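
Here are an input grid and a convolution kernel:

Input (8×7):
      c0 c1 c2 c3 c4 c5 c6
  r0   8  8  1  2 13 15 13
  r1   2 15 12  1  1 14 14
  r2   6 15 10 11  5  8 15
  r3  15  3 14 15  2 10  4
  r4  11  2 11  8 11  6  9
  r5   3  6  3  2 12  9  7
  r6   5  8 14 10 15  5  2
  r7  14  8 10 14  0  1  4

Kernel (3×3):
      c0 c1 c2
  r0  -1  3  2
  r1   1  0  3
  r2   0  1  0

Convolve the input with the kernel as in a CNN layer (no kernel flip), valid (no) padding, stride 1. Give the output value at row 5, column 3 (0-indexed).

The receptive field on the input at this output position is [2 12 9 / 10 15 5 / 14 0 1]. Elementwise product with the kernel and sum: 2·-1 + 12·3 + 9·2 + 10·1 + 5·3 + 0·1.

77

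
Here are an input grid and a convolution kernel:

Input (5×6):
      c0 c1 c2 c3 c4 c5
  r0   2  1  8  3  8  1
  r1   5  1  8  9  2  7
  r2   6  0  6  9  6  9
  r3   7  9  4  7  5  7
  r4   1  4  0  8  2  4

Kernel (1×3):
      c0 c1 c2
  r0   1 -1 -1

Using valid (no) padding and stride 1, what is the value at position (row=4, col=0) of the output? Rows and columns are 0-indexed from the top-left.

The receptive field on the input at this output position is [1 4 0]. Elementwise product with the kernel and sum: 1·1 + 4·-1 + 0·-1.

-3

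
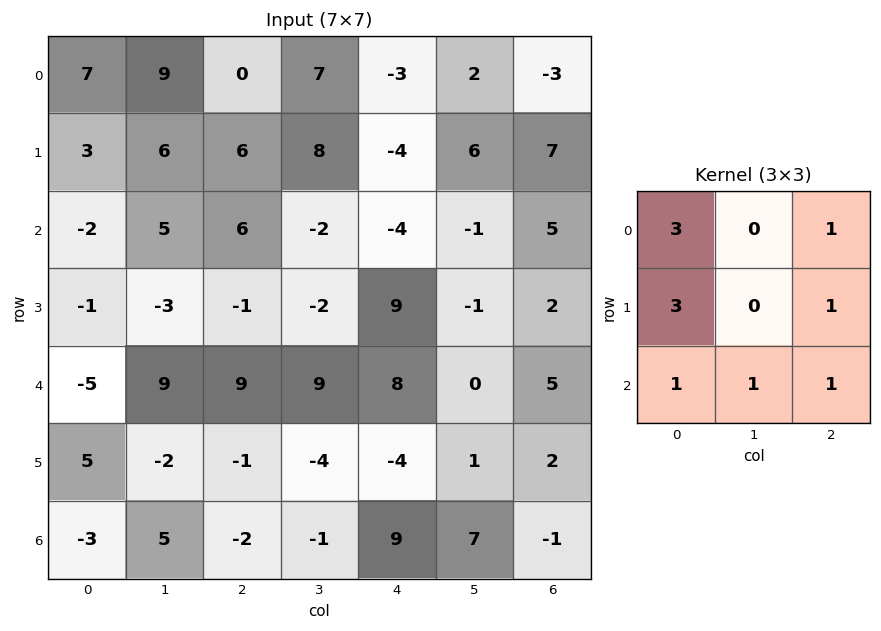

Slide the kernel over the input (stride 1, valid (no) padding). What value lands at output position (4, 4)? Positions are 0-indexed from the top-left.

The receptive field on the input at this output position is [8 0 5 / -4 1 2 / 9 7 -1]. Elementwise product with the kernel and sum: 8·3 + 5·1 + -4·3 + 2·1 + 9·1 + 7·1 + -1·1.

34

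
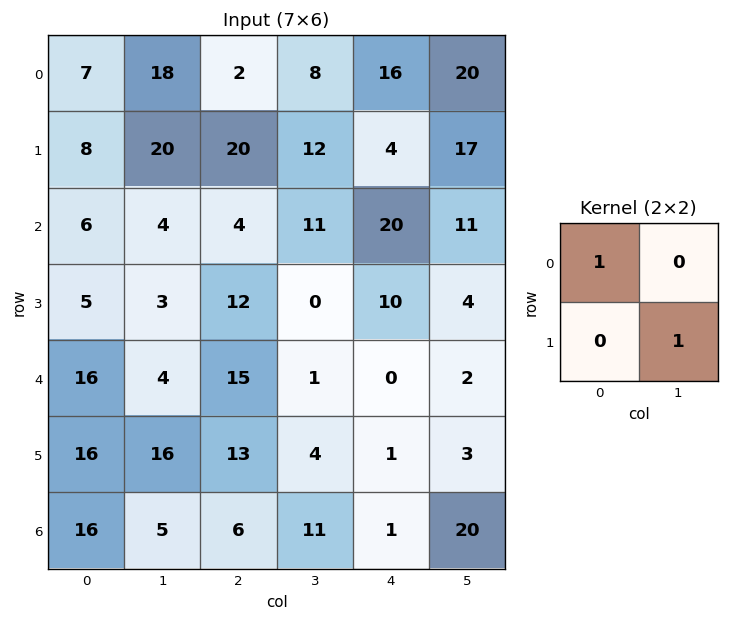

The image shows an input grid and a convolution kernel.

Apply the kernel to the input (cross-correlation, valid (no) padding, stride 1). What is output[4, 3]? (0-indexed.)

The receptive field on the input at this output position is [1 0 / 4 1]. Elementwise product with the kernel and sum: 1·1 + 1·1.

2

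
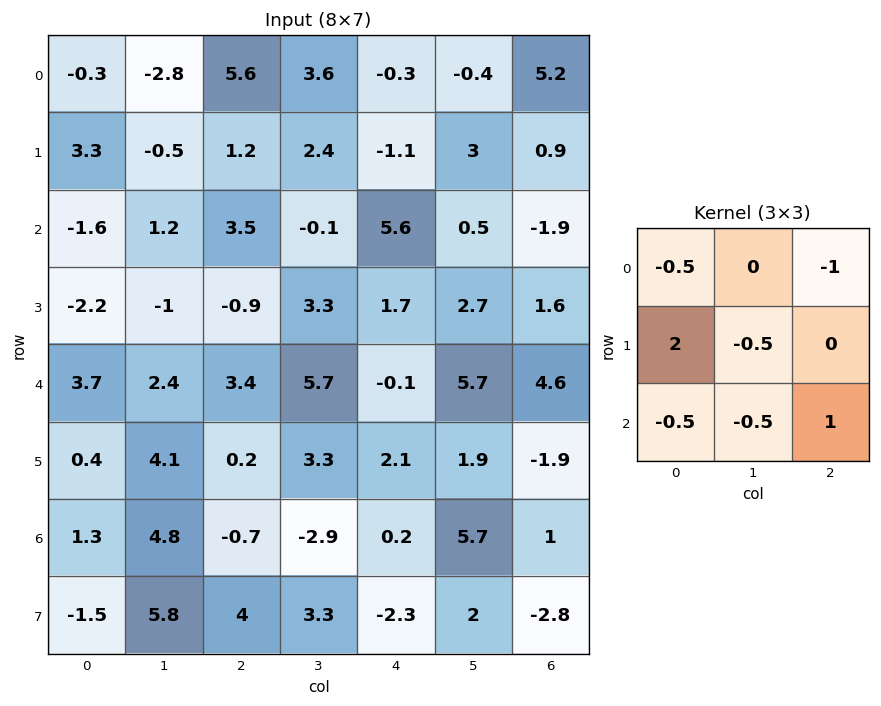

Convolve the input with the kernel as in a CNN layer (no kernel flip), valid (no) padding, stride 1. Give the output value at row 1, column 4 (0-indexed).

The receptive field on the input at this output position is [-1.1 3 0.9 / 5.6 0.5 -1.9 / 1.7 2.7 1.6]. Elementwise product with the kernel and sum: -1.1·-0.5 + 0.9·-1 + 5.6·2 + 0.5·-0.5 + 1.7·-0.5 + 2.7·-0.5 + 1.6·1.

10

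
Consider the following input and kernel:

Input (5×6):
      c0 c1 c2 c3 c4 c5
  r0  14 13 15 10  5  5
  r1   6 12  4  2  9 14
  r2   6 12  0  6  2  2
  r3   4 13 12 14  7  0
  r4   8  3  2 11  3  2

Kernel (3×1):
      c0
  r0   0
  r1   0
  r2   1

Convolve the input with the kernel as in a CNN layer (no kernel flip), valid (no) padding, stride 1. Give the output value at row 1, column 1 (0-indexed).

13

The receptive field on the input at this output position is [12 / 12 / 13]. Elementwise product with the kernel and sum: 13·1.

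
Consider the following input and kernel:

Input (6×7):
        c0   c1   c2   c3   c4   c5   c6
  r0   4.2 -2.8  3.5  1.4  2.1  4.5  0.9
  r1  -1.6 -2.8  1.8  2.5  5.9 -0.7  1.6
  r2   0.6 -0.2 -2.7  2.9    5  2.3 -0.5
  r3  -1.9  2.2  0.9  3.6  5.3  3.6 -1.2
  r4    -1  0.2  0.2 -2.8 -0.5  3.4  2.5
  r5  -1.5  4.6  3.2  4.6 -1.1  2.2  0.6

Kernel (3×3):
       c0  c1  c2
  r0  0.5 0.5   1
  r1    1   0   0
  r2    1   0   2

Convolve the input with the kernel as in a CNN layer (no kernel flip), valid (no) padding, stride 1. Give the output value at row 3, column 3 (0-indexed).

14.25

The receptive field on the input at this output position is [3.6 5.3 3.6 / -2.8 -0.5 3.4 / 4.6 -1.1 2.2]. Elementwise product with the kernel and sum: 3.6·0.5 + 5.3·0.5 + 3.6·1 + -2.8·1 + 4.6·1 + 2.2·2.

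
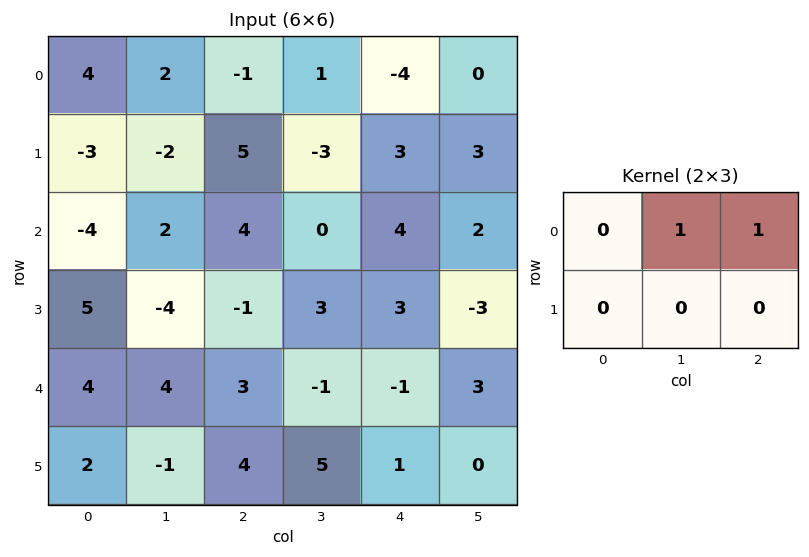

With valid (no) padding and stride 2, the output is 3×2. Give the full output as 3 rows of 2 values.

Output[0,0]: The receptive field on the input at this output position is [4 2 -1 / -3 -2 5]. Elementwise product with the kernel and sum: 2·1 + -1·1.
Output[0,1]: The receptive field on the input at this output position is [-1 1 -4 / 5 -3 3]. Elementwise product with the kernel and sum: 1·1 + -4·1.

1 -3
6 4
7 -2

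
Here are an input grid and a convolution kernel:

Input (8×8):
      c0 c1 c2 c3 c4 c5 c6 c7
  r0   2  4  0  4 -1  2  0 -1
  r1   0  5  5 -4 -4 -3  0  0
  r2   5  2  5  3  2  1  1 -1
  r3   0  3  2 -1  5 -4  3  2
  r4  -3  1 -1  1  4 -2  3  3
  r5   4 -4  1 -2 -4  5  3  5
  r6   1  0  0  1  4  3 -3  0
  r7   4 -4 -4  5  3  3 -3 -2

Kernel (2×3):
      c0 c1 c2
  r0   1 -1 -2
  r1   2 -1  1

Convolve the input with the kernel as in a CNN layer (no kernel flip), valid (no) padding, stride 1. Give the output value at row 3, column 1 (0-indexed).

The receptive field on the input at this output position is [3 2 -1 / 1 -1 1]. Elementwise product with the kernel and sum: 3·1 + 2·-1 + -1·-2 + 1·2 + -1·-1 + 1·1.

7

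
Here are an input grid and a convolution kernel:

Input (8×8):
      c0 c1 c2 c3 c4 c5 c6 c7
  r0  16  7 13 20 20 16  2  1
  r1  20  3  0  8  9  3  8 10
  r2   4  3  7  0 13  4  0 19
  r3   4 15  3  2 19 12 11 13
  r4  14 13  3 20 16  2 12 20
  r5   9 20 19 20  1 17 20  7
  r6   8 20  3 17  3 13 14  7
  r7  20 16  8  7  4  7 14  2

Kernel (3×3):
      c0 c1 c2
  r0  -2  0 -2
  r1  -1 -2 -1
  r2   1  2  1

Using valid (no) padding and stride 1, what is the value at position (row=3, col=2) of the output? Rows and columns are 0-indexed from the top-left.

-43

The receptive field on the input at this output position is [3 2 19 / 3 20 16 / 19 20 1]. Elementwise product with the kernel and sum: 3·-2 + 19·-2 + 3·-1 + 20·-2 + 16·-1 + 19·1 + 20·2 + 1·1.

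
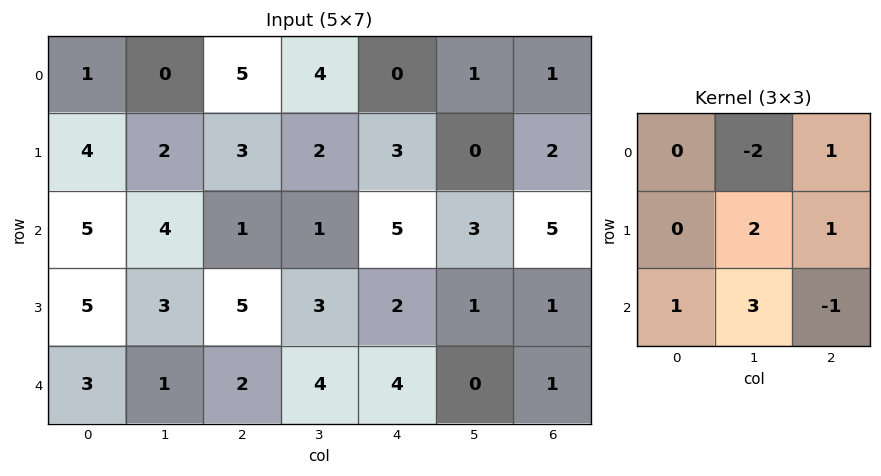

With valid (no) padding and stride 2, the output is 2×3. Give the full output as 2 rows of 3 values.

Output[0,0]: The receptive field on the input at this output position is [1 0 5 / 4 2 3 / 5 4 1]. Elementwise product with the kernel and sum: 0·-2 + 5·1 + 2·2 + 3·1 + 5·1 + 4·3 + 1·-1.
Output[0,1]: The receptive field on the input at this output position is [5 4 0 / 3 2 3 / 1 1 5]. Elementwise product with the kernel and sum: 4·-2 + 0·1 + 2·2 + 3·1 + 1·1 + 1·3 + 5·-1.

28 -2 10
8 21 5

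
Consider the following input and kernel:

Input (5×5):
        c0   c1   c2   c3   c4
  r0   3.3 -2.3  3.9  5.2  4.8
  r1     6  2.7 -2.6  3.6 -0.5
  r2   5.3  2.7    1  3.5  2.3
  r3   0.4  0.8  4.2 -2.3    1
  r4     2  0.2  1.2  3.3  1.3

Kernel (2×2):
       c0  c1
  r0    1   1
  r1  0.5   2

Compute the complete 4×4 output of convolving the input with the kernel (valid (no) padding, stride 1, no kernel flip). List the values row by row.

Output[0,0]: The receptive field on the input at this output position is [3.3 -2.3 / 6 2.7]. Elementwise product with the kernel and sum: 3.3·1 + -2.3·1 + 6·0.5 + 2.7·2.

9.4 -2.25 15 10.8
16.75 3.45 8.5 9.45
9.8 12.5 2 6.65
2.6 7.5 9.1 2.95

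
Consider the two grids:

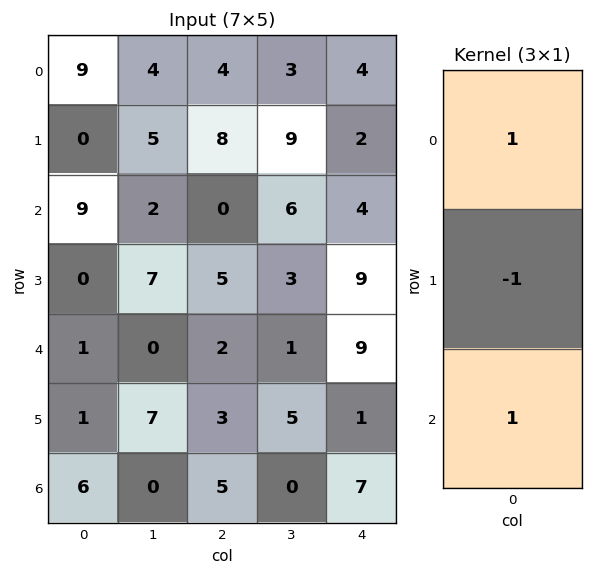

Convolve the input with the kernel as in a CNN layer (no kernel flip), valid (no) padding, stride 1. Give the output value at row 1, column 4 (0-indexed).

7

The receptive field on the input at this output position is [2 / 4 / 9]. Elementwise product with the kernel and sum: 2·1 + 4·-1 + 9·1.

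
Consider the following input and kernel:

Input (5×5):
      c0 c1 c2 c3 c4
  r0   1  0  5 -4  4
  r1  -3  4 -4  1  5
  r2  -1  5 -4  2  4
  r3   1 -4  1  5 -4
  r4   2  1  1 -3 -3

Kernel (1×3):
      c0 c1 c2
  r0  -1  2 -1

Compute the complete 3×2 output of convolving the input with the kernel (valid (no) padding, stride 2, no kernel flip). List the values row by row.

Output[0,0]: The receptive field on the input at this output position is [1 0 5]. Elementwise product with the kernel and sum: 1·-1 + 0·2 + 5·-1.
Output[0,1]: The receptive field on the input at this output position is [5 -4 4]. Elementwise product with the kernel and sum: 5·-1 + -4·2 + 4·-1.

-6 -17
15 4
-1 -4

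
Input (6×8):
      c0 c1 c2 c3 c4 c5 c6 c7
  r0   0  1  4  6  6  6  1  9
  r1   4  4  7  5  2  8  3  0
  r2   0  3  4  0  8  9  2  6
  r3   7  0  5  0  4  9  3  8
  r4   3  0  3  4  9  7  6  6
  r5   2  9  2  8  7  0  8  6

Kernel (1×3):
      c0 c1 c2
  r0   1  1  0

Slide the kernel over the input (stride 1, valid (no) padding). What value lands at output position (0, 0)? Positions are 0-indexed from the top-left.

1

The receptive field on the input at this output position is [0 1 4]. Elementwise product with the kernel and sum: 0·1 + 1·1.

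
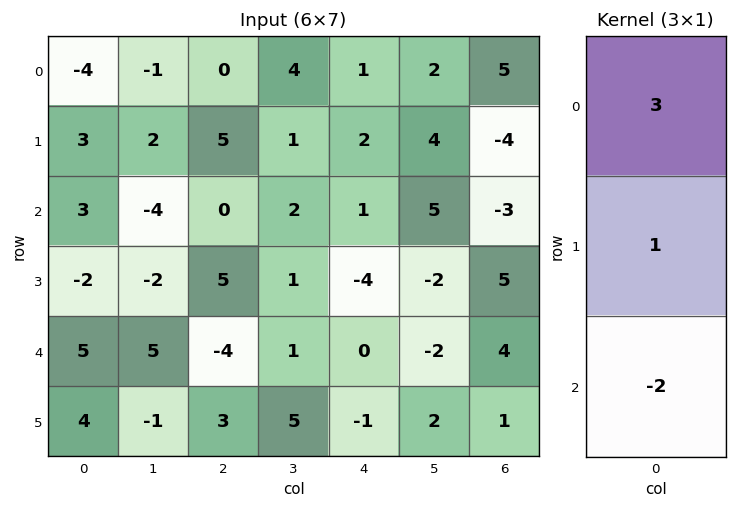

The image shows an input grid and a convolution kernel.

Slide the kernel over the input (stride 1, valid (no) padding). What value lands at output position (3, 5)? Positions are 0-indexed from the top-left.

-12

The receptive field on the input at this output position is [-2 / -2 / 2]. Elementwise product with the kernel and sum: -2·3 + -2·1 + 2·-2.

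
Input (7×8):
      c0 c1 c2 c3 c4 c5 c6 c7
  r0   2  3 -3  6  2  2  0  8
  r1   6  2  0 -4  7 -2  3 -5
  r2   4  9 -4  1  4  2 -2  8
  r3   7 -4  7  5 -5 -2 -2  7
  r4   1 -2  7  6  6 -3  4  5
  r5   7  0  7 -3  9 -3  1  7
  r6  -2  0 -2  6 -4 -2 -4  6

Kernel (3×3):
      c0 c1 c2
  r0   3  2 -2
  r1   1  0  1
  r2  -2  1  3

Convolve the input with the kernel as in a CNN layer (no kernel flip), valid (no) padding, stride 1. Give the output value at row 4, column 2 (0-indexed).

The receptive field on the input at this output position is [7 6 6 / 7 -3 9 / -2 6 -4]. Elementwise product with the kernel and sum: 7·3 + 6·2 + 6·-2 + 7·1 + 9·1 + -2·-2 + 6·1 + -4·3.

35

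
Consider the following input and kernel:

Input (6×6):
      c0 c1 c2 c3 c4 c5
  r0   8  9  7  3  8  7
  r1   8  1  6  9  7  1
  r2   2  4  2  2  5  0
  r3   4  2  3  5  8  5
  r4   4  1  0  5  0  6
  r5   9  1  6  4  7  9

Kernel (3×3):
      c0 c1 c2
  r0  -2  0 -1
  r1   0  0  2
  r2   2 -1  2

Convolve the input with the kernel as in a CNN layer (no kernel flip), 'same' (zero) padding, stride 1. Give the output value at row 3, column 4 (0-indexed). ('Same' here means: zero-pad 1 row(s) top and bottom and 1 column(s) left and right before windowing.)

The receptive field on the zero-padded input at this output position is [2 5 0 / 5 8 5 / 5 0 6]. Elementwise product with the kernel and sum: 2·-2 + 0·-1 + 5·2 + 5·2 + 0·-1 + 6·2.

28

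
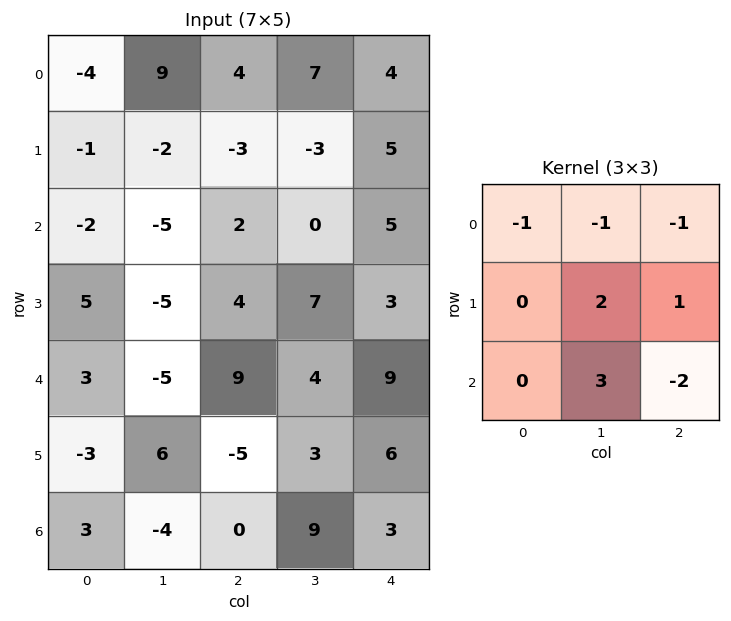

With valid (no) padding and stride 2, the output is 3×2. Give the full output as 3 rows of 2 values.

-35 -26
-34 4
-12 11

Output[0,0]: The receptive field on the input at this output position is [-4 9 4 / -1 -2 -3 / -2 -5 2]. Elementwise product with the kernel and sum: -4·-1 + 9·-1 + 4·-1 + -2·2 + -3·1 + -5·3 + 2·-2.
Output[0,1]: The receptive field on the input at this output position is [4 7 4 / -3 -3 5 / 2 0 5]. Elementwise product with the kernel and sum: 4·-1 + 7·-1 + 4·-1 + -3·2 + 5·1 + 0·3 + 5·-2.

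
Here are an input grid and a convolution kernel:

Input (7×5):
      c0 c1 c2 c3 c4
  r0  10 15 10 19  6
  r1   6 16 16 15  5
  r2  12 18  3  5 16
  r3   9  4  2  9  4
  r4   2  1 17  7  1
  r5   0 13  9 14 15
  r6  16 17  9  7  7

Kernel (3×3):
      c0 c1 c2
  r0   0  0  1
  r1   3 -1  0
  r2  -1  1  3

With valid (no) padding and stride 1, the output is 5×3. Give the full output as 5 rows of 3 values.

27 51 89
35 91 28
76 52 6
47 33 98
32 50 33

Output[0,0]: The receptive field on the input at this output position is [10 15 10 / 6 16 16 / 12 18 3]. Elementwise product with the kernel and sum: 10·1 + 6·3 + 16·-1 + 12·-1 + 18·1 + 3·3.
Output[0,1]: The receptive field on the input at this output position is [15 10 19 / 16 16 15 / 18 3 5]. Elementwise product with the kernel and sum: 19·1 + 16·3 + 16·-1 + 18·-1 + 3·1 + 5·3.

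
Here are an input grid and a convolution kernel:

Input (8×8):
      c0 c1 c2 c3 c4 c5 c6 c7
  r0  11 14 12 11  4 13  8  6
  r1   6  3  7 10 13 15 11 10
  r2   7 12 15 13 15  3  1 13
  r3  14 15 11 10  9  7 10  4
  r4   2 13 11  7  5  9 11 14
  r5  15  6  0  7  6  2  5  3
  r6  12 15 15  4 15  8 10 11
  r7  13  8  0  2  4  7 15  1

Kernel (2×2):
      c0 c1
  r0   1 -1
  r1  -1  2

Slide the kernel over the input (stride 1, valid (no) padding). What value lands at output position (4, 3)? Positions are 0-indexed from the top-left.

7

The receptive field on the input at this output position is [7 5 / 7 6]. Elementwise product with the kernel and sum: 7·1 + 5·-1 + 7·-1 + 6·2.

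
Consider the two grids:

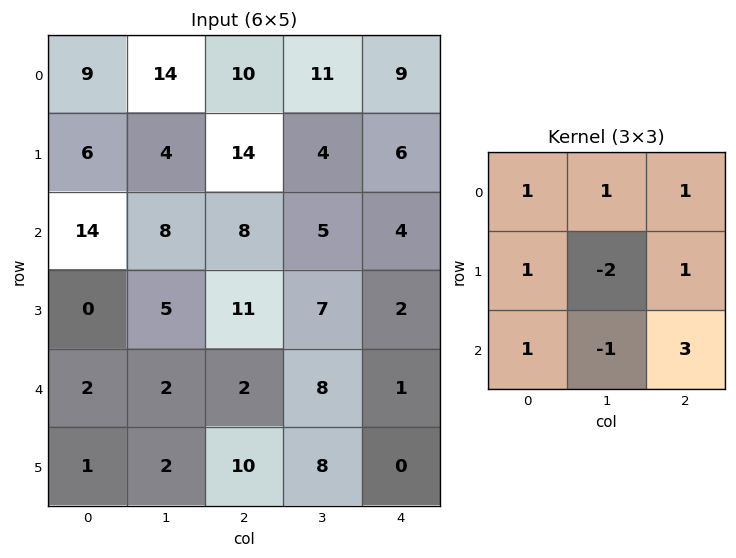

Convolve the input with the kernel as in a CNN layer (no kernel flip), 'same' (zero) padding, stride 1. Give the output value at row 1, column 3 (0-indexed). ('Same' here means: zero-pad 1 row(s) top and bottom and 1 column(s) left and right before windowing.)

The receptive field on the zero-padded input at this output position is [10 11 9 / 14 4 6 / 8 5 4]. Elementwise product with the kernel and sum: 10·1 + 11·1 + 9·1 + 14·1 + 4·-2 + 6·1 + 8·1 + 5·-1 + 4·3.

57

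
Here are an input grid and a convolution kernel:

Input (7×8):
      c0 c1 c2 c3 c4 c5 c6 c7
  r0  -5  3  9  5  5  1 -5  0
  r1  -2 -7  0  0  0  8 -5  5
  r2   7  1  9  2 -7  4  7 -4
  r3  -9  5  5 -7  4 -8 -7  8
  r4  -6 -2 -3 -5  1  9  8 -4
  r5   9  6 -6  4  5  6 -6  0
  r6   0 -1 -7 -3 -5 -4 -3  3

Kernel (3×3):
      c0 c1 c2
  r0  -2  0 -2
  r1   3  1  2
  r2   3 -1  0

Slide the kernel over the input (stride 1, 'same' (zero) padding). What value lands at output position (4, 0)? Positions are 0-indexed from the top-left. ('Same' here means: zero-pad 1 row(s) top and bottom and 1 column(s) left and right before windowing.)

-29

The receptive field on the zero-padded input at this output position is [0 -9 5 / 0 -6 -2 / 0 9 6]. Elementwise product with the kernel and sum: 0·-2 + 5·-2 + 0·3 + -6·1 + -2·2 + 0·3 + 9·-1.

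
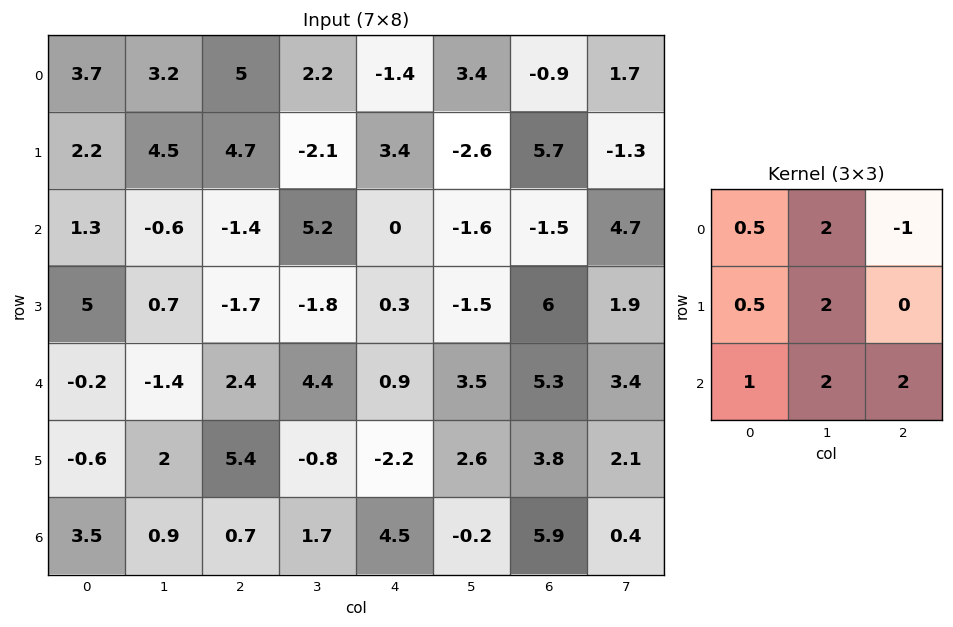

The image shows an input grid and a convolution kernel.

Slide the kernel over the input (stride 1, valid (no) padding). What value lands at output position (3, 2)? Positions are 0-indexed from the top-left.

4.65

The receptive field on the input at this output position is [-1.7 -1.8 0.3 / 2.4 4.4 0.9 / 5.4 -0.8 -2.2]. Elementwise product with the kernel and sum: -1.7·0.5 + -1.8·2 + 0.3·-1 + 2.4·0.5 + 4.4·2 + 5.4·1 + -0.8·2 + -2.2·2.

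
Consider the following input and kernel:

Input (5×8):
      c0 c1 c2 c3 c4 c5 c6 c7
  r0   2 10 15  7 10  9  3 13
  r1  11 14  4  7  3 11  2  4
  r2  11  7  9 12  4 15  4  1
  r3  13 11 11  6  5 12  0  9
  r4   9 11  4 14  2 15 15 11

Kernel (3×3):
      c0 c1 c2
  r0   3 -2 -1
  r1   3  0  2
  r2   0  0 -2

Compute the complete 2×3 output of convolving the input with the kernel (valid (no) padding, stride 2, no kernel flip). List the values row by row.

-6 31 14
63 38 -37

Output[0,0]: The receptive field on the input at this output position is [2 10 15 / 11 14 4 / 11 7 9]. Elementwise product with the kernel and sum: 2·3 + 10·-2 + 15·-1 + 11·3 + 4·2 + 9·-2.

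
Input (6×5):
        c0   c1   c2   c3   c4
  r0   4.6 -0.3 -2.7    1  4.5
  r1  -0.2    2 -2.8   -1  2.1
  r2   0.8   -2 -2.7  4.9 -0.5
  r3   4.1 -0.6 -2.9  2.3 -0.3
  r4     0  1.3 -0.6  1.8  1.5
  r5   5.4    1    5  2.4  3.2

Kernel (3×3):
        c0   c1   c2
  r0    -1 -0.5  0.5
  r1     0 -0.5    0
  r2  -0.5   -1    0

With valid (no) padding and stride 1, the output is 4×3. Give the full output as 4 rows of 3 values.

-5.2 7.25 1.4
-2.65 3.45 1.05
-2.15 7.2 -2.65
-9.6 -2 -4.2

Output[0,0]: The receptive field on the input at this output position is [4.6 -0.3 -2.7 / -0.2 2 -2.8 / 0.8 -2 -2.7]. Elementwise product with the kernel and sum: 4.6·-1 + -0.3·-0.5 + -2.7·0.5 + 2·-0.5 + 0.8·-0.5 + -2·-1.
Output[0,1]: The receptive field on the input at this output position is [-0.3 -2.7 1 / 2 -2.8 -1 / -2 -2.7 4.9]. Elementwise product with the kernel and sum: -0.3·-1 + -2.7·-0.5 + 1·0.5 + -2.8·-0.5 + -2·-0.5 + -2.7·-1.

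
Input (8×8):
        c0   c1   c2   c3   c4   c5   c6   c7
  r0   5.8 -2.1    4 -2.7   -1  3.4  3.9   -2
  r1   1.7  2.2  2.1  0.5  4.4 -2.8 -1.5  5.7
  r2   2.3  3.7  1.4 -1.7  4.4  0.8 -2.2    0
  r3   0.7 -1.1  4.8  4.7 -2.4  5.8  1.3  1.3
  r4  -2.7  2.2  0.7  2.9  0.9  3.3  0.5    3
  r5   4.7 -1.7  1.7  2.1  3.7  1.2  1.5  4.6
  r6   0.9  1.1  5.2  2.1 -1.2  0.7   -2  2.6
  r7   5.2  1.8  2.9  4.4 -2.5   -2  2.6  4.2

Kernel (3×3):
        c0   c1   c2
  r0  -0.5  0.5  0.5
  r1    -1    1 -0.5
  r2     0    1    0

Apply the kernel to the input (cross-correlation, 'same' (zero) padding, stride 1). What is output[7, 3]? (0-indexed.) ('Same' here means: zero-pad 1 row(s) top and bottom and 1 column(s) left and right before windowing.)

0.6

The receptive field on the zero-padded input at this output position is [5.2 2.1 -1.2 / 2.9 4.4 -2.5 / 0 0 0]. Elementwise product with the kernel and sum: 5.2·-0.5 + 2.1·0.5 + -1.2·0.5 + 2.9·-1 + 4.4·1 + -2.5·-0.5 + 0·1.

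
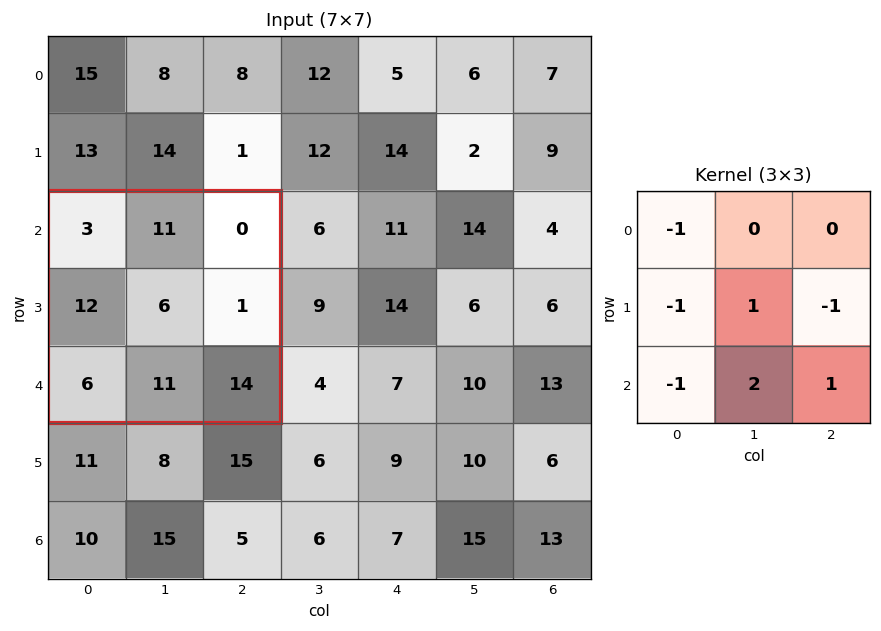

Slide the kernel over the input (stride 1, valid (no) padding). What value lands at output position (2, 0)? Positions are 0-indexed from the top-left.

The receptive field on the input at this output position is [3 11 0 / 12 6 1 / 6 11 14]. Elementwise product with the kernel and sum: 3·-1 + 12·-1 + 6·1 + 1·-1 + 6·-1 + 11·2 + 14·1.

20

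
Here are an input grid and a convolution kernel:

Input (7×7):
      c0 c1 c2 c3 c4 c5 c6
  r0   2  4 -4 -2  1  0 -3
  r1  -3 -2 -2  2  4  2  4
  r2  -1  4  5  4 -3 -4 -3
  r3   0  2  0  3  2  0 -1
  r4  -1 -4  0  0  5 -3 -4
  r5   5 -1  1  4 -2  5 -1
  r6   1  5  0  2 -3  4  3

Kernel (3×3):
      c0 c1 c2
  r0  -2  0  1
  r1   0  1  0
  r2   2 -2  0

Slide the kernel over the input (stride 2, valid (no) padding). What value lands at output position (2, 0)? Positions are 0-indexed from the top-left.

The receptive field on the input at this output position is [-1 -4 0 / 5 -1 1 / 1 5 0]. Elementwise product with the kernel and sum: -1·-2 + 0·1 + -1·1 + 1·2 + 5·-2.

-7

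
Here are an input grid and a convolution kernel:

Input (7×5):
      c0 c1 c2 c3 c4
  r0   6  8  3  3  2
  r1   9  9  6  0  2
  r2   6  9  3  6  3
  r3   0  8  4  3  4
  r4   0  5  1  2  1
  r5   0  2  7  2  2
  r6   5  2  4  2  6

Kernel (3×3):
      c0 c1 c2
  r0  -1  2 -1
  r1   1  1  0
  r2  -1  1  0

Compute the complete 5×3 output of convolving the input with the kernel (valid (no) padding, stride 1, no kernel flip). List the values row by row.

28 4 10
26 11 0
22 -1 14
19 8 -4
8 6 9

Output[0,0]: The receptive field on the input at this output position is [6 8 3 / 9 9 6 / 6 9 3]. Elementwise product with the kernel and sum: 6·-1 + 8·2 + 3·-1 + 9·1 + 9·1 + 6·-1 + 9·1.
Output[0,1]: The receptive field on the input at this output position is [8 3 3 / 9 6 0 / 9 3 6]. Elementwise product with the kernel and sum: 8·-1 + 3·2 + 3·-1 + 9·1 + 6·1 + 9·-1 + 3·1.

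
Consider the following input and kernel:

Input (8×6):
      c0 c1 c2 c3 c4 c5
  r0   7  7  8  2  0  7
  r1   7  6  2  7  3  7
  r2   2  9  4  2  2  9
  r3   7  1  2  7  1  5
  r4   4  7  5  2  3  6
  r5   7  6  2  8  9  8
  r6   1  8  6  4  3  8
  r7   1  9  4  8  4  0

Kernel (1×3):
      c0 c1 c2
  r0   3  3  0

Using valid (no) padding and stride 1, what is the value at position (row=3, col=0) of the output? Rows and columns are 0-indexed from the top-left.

The receptive field on the input at this output position is [7 1 2]. Elementwise product with the kernel and sum: 7·3 + 1·3.

24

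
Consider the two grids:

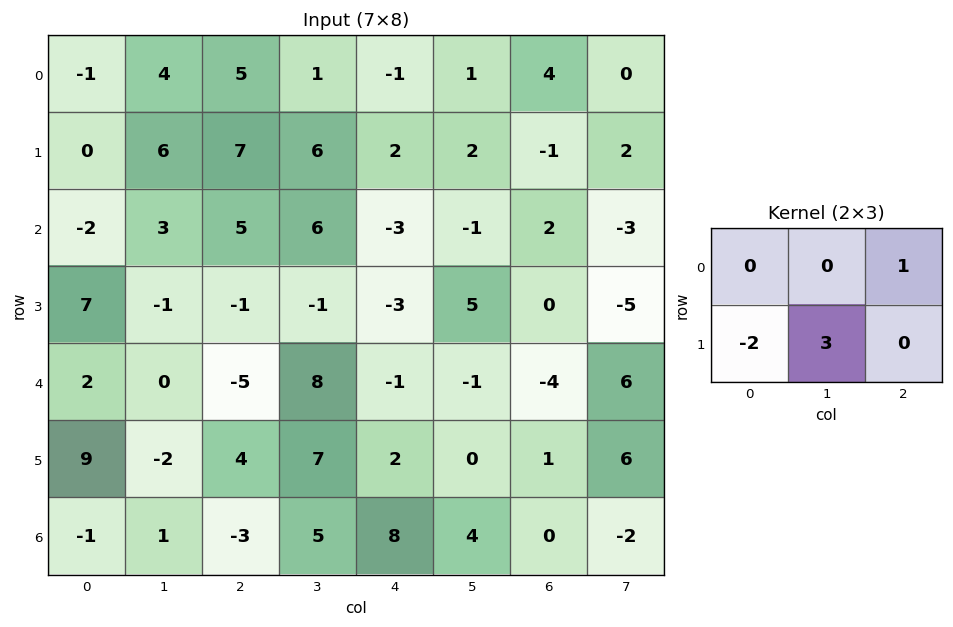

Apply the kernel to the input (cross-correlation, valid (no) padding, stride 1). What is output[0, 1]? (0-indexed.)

10

The receptive field on the input at this output position is [4 5 1 / 6 7 6]. Elementwise product with the kernel and sum: 1·1 + 6·-2 + 7·3.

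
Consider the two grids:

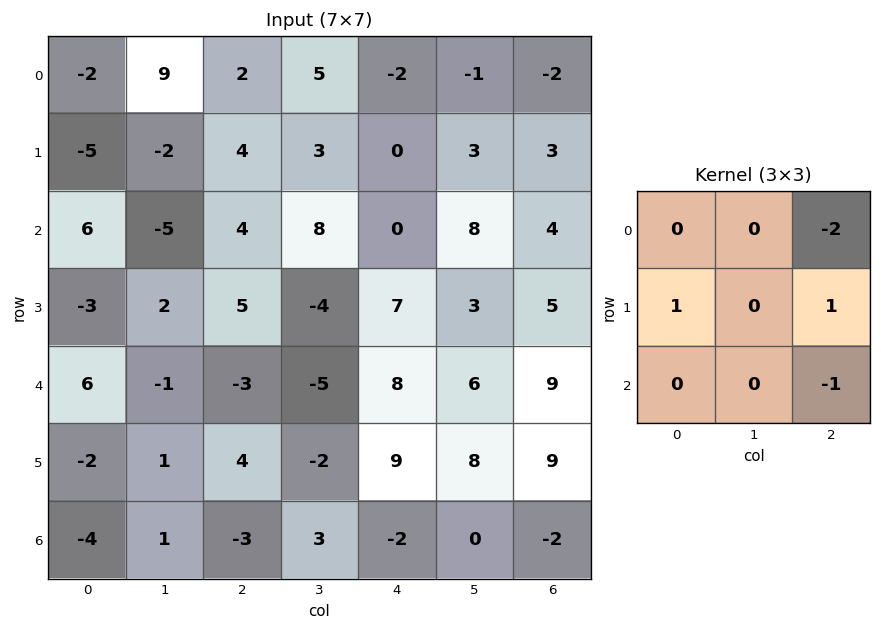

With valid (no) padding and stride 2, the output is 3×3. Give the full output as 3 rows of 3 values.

-9 8 3
-3 4 -5
11 -1 2

Output[0,0]: The receptive field on the input at this output position is [-2 9 2 / -5 -2 4 / 6 -5 4]. Elementwise product with the kernel and sum: 2·-2 + -5·1 + 4·1 + 4·-1.
Output[0,1]: The receptive field on the input at this output position is [2 5 -2 / 4 3 0 / 4 8 0]. Elementwise product with the kernel and sum: -2·-2 + 4·1 + 0·1 + 0·-1.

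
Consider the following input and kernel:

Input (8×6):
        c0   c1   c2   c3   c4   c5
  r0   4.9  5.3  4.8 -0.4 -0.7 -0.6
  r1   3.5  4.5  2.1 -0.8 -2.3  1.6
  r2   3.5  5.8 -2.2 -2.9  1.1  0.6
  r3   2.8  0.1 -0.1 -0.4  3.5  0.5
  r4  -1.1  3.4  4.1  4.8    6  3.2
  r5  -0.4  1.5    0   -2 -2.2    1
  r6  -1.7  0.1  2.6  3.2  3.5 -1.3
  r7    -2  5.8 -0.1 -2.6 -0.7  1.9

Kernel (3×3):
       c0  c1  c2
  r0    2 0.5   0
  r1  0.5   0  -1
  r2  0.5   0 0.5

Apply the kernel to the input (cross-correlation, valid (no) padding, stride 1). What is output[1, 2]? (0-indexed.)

The receptive field on the input at this output position is [2.1 -0.8 -2.3 / -2.2 -2.9 1.1 / -0.1 -0.4 3.5]. Elementwise product with the kernel and sum: 2.1·2 + -0.8·0.5 + -2.2·0.5 + 1.1·-1 + -0.1·0.5 + 3.5·0.5.

3.3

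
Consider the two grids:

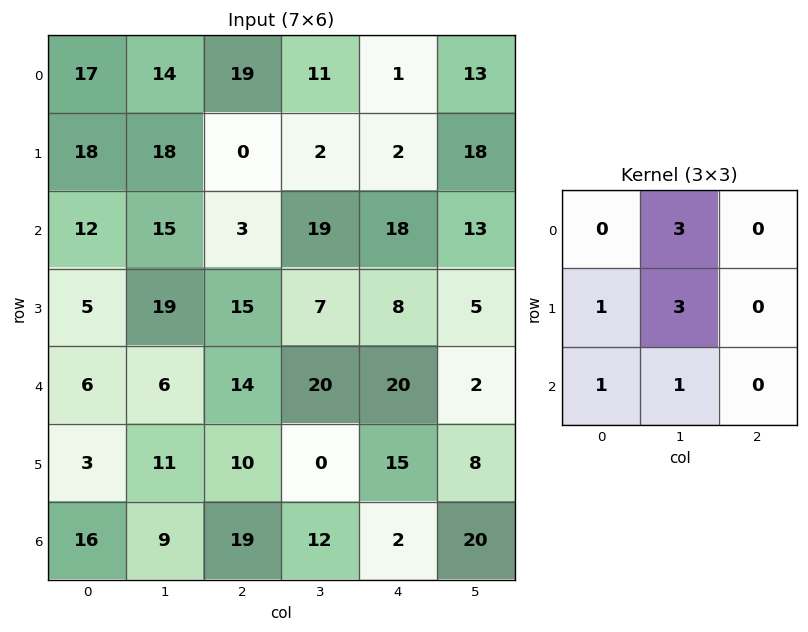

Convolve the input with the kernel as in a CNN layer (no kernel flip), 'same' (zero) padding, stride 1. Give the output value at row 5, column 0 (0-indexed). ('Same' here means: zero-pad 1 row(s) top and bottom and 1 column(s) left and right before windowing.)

The receptive field on the zero-padded input at this output position is [0 6 6 / 0 3 11 / 0 16 9]. Elementwise product with the kernel and sum: 6·3 + 0·1 + 3·3 + 0·1 + 16·1.

43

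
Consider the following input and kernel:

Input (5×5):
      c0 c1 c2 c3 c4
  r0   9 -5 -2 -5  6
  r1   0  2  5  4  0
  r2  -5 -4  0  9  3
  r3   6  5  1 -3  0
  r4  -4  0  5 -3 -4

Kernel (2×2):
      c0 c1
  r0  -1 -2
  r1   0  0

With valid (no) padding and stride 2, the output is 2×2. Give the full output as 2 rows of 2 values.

1 12
13 -18

Output[0,0]: The receptive field on the input at this output position is [9 -5 / 0 2]. Elementwise product with the kernel and sum: 9·-1 + -5·-2.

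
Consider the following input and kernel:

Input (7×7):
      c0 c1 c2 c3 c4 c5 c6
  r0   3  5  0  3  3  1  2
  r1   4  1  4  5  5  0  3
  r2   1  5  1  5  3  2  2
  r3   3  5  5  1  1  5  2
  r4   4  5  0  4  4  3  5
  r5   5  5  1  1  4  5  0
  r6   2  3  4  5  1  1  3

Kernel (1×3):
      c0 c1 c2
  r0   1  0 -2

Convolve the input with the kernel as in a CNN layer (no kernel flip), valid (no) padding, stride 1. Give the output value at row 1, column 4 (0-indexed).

-1

The receptive field on the input at this output position is [5 0 3]. Elementwise product with the kernel and sum: 5·1 + 3·-2.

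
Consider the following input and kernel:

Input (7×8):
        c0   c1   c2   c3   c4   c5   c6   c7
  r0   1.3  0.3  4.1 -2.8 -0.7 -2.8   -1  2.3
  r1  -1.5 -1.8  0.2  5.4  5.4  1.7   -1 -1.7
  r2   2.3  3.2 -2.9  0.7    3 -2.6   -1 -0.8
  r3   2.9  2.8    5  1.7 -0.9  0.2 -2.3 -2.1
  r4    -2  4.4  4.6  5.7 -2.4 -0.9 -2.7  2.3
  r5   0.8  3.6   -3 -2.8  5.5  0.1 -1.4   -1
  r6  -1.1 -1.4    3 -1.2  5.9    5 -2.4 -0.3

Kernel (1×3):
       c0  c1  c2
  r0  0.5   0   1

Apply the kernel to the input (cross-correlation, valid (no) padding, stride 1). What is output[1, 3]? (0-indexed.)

The receptive field on the input at this output position is [5.4 5.4 1.7]. Elementwise product with the kernel and sum: 5.4·0.5 + 1.7·1.

4.4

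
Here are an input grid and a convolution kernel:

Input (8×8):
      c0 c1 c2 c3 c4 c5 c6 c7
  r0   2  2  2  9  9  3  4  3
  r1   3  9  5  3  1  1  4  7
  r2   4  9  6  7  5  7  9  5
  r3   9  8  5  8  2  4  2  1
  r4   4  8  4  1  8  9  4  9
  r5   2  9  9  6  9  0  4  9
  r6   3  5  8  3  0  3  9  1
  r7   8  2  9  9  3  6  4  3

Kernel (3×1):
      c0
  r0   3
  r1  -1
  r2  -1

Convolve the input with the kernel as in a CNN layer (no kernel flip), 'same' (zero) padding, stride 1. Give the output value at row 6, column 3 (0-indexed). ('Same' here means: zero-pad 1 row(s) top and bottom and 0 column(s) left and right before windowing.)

The receptive field on the zero-padded input at this output position is [6 / 3 / 9]. Elementwise product with the kernel and sum: 6·3 + 3·-1 + 9·-1.

6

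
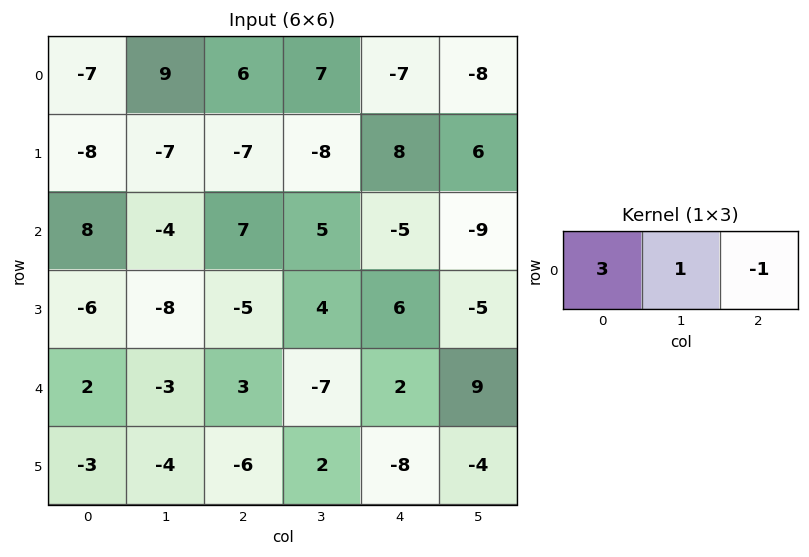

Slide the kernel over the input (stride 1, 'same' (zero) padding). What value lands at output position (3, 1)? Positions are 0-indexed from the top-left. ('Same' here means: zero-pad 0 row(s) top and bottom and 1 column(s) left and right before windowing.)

-21

The receptive field on the zero-padded input at this output position is [-6 -8 -5]. Elementwise product with the kernel and sum: -6·3 + -8·1 + -5·-1.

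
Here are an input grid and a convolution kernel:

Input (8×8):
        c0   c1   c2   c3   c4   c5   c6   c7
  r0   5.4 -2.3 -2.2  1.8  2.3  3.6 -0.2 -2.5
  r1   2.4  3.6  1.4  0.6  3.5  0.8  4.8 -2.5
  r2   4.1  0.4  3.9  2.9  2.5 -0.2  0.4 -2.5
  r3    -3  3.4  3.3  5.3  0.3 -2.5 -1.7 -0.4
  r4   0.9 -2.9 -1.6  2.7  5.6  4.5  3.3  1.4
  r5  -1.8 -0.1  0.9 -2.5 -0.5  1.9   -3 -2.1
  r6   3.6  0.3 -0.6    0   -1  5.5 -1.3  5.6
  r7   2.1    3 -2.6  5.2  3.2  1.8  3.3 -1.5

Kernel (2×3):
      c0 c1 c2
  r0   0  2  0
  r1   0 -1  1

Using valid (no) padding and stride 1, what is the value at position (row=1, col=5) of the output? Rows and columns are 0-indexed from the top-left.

The receptive field on the input at this output position is [0.8 4.8 -2.5 / -0.2 0.4 -2.5]. Elementwise product with the kernel and sum: 4.8·2 + 0.4·-1 + -2.5·1.

6.7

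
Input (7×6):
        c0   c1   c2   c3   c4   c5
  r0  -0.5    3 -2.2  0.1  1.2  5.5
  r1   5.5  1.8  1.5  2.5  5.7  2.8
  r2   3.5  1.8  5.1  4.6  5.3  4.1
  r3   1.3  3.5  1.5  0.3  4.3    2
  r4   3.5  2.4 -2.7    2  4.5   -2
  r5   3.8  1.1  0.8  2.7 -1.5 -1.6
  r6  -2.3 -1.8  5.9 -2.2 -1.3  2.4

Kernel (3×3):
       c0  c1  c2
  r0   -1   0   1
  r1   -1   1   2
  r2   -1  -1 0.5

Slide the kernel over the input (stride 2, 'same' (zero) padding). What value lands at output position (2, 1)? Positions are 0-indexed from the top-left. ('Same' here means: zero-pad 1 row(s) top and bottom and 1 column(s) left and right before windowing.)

The receptive field on the zero-padded input at this output position is [3.5 1.5 0.3 / 2.4 -2.7 2 / 1.1 0.8 2.7]. Elementwise product with the kernel and sum: 3.5·-1 + 0.3·1 + 2.4·-1 + -2.7·1 + 2·2 + 1.1·-1 + 0.8·-1 + 2.7·0.5.

-4.85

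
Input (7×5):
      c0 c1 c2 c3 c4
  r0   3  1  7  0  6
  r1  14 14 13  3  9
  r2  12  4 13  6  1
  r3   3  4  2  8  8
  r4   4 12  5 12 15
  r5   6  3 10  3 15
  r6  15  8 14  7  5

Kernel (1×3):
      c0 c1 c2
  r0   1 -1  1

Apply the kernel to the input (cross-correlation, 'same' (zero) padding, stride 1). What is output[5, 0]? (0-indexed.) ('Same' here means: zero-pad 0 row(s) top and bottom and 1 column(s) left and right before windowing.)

-3

The receptive field on the zero-padded input at this output position is [0 6 3]. Elementwise product with the kernel and sum: 0·1 + 6·-1 + 3·1.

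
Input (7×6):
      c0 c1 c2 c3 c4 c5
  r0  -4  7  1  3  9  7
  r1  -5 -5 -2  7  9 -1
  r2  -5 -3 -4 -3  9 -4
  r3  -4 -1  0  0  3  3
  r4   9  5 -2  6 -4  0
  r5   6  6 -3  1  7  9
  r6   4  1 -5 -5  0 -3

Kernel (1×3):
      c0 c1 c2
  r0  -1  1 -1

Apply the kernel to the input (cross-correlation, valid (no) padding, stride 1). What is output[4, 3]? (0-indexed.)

The receptive field on the input at this output position is [6 -4 0]. Elementwise product with the kernel and sum: 6·-1 + -4·1 + 0·-1.

-10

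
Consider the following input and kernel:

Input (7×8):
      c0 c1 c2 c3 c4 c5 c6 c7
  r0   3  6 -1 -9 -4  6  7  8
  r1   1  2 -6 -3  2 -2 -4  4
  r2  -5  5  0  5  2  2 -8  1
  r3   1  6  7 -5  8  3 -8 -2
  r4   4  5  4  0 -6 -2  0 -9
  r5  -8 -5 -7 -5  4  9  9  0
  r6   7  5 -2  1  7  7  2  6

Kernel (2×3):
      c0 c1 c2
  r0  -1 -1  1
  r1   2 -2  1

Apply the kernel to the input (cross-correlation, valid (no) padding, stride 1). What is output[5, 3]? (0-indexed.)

5

The receptive field on the input at this output position is [-5 4 9 / 1 7 7]. Elementwise product with the kernel and sum: -5·-1 + 4·-1 + 9·1 + 1·2 + 7·-2 + 7·1.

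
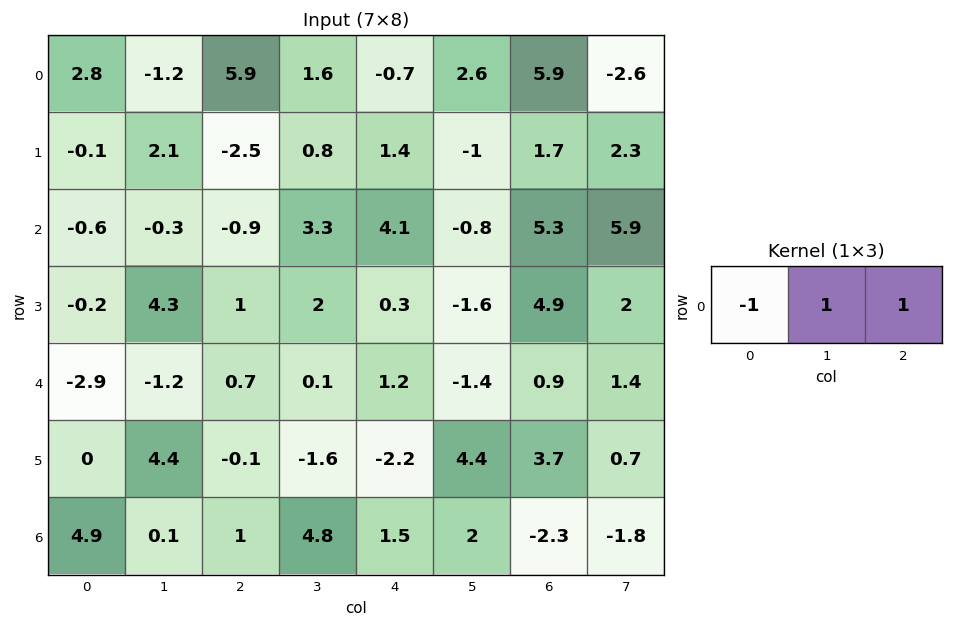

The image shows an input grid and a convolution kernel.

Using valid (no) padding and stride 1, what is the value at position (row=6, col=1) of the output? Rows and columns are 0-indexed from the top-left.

5.7

The receptive field on the input at this output position is [0.1 1 4.8]. Elementwise product with the kernel and sum: 0.1·-1 + 1·1 + 4.8·1.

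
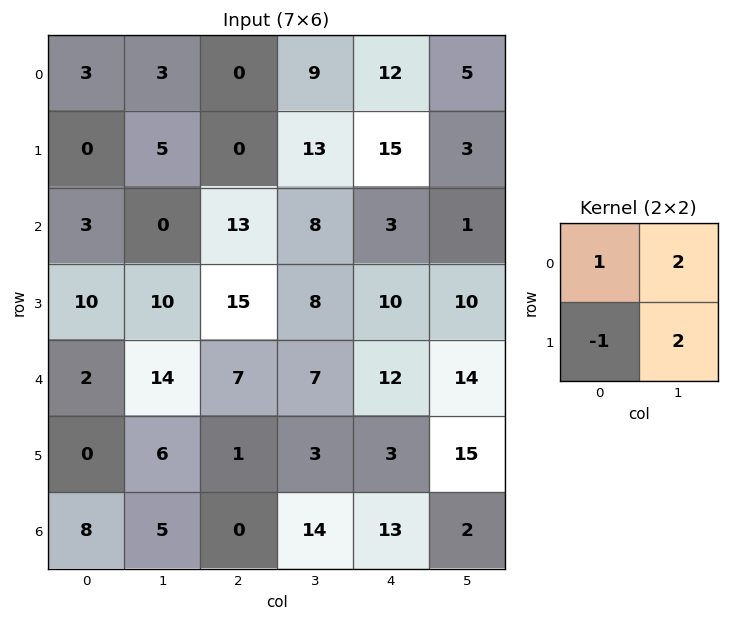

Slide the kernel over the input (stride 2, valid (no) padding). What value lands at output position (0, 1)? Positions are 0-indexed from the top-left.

44

The receptive field on the input at this output position is [0 9 / 0 13]. Elementwise product with the kernel and sum: 0·1 + 9·2 + 0·-1 + 13·2.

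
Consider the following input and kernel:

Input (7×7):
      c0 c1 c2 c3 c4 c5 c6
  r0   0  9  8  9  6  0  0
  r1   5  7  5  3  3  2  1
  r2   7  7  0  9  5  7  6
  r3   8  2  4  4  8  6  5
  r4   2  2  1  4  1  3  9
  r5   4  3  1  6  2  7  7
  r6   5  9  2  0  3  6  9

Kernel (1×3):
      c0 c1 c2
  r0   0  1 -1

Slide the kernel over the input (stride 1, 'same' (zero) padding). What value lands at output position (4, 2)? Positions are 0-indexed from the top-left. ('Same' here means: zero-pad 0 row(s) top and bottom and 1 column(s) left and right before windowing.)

-3

The receptive field on the zero-padded input at this output position is [2 1 4]. Elementwise product with the kernel and sum: 1·1 + 4·-1.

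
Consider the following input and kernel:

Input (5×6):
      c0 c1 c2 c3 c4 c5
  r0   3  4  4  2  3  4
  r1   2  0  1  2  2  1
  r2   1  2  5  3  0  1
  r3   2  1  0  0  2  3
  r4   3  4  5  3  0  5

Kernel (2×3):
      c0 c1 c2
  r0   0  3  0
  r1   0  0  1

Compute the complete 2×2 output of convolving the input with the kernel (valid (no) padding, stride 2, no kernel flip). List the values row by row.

Output[0,0]: The receptive field on the input at this output position is [3 4 4 / 2 0 1]. Elementwise product with the kernel and sum: 4·3 + 1·1.

13 8
6 11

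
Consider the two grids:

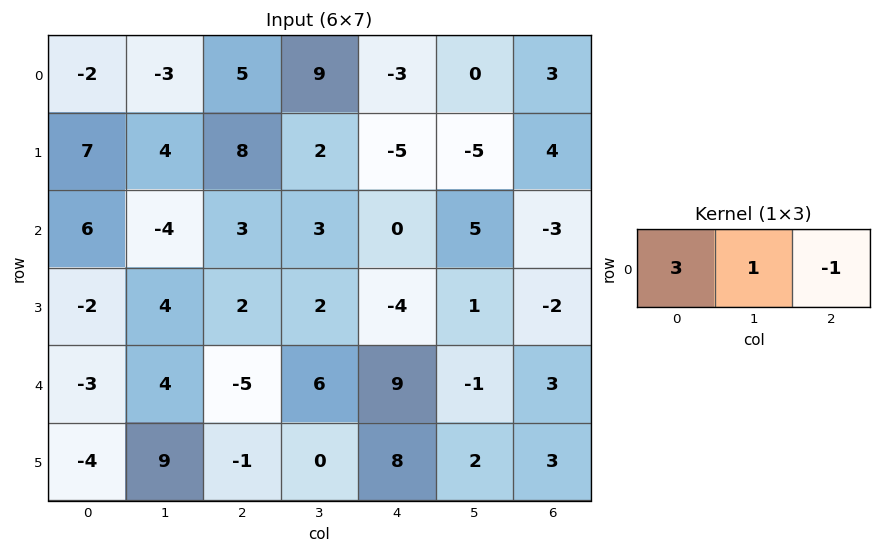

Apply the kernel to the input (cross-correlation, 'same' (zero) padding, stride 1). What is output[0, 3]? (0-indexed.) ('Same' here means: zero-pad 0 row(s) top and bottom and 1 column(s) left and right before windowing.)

27

The receptive field on the zero-padded input at this output position is [5 9 -3]. Elementwise product with the kernel and sum: 5·3 + 9·1 + -3·-1.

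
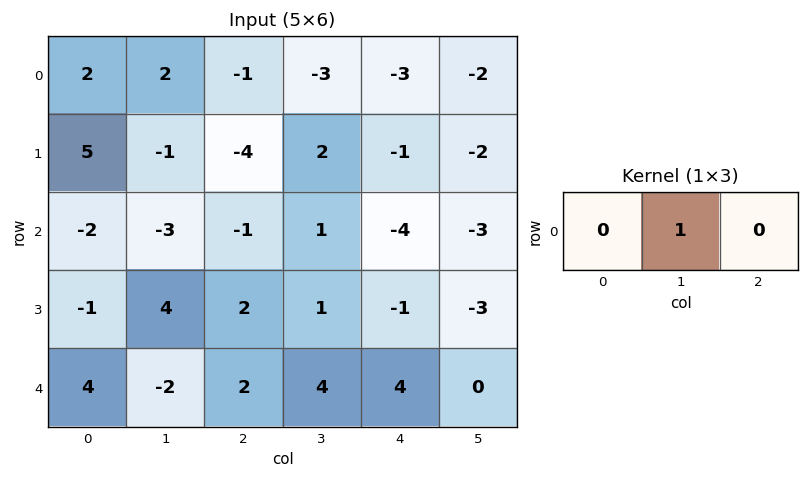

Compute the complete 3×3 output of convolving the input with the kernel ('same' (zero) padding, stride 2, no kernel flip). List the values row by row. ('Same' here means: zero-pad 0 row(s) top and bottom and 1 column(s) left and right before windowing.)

Output[0,0]: The receptive field on the zero-padded input at this output position is [0 2 2]. Elementwise product with the kernel and sum: 2·1.
Output[0,1]: The receptive field on the zero-padded input at this output position is [2 -1 -3]. Elementwise product with the kernel and sum: -1·1.

2 -1 -3
-2 -1 -4
4 2 4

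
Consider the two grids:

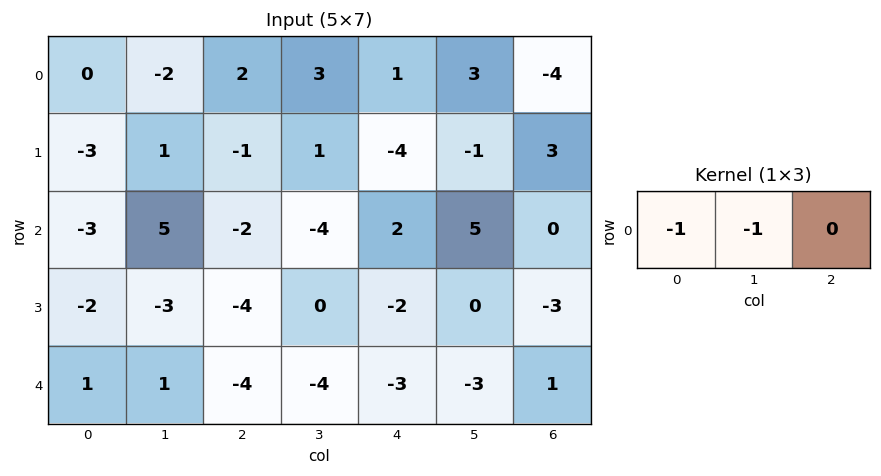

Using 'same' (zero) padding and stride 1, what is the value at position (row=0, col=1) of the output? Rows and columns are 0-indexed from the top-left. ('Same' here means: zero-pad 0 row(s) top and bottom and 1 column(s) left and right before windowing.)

2

The receptive field on the zero-padded input at this output position is [0 -2 2]. Elementwise product with the kernel and sum: 0·-1 + -2·-1.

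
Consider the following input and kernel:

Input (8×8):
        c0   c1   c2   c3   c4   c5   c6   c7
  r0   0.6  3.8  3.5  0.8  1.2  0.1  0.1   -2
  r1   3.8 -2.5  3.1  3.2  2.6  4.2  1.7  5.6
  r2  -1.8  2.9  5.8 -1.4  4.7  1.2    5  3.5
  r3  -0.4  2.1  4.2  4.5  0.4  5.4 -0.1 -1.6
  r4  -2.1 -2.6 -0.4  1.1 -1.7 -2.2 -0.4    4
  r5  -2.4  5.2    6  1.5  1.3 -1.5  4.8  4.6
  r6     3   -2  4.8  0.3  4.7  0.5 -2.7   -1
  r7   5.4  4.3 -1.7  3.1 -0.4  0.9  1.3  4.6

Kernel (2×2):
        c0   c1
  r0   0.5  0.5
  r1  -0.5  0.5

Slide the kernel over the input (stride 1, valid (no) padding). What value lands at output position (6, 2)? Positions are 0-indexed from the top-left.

4.95

The receptive field on the input at this output position is [4.8 0.3 / -1.7 3.1]. Elementwise product with the kernel and sum: 4.8·0.5 + 0.3·0.5 + -1.7·-0.5 + 3.1·0.5.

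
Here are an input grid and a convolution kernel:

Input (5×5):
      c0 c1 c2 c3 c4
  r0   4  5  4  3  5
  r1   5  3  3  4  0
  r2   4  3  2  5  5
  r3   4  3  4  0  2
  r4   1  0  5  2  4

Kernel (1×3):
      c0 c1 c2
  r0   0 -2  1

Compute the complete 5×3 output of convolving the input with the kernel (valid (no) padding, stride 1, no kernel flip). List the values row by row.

-6 -5 -1
-3 -2 -8
-4 1 -5
-2 -8 2
5 -8 0

Output[0,0]: The receptive field on the input at this output position is [4 5 4]. Elementwise product with the kernel and sum: 5·-2 + 4·1.
Output[0,1]: The receptive field on the input at this output position is [5 4 3]. Elementwise product with the kernel and sum: 4·-2 + 3·1.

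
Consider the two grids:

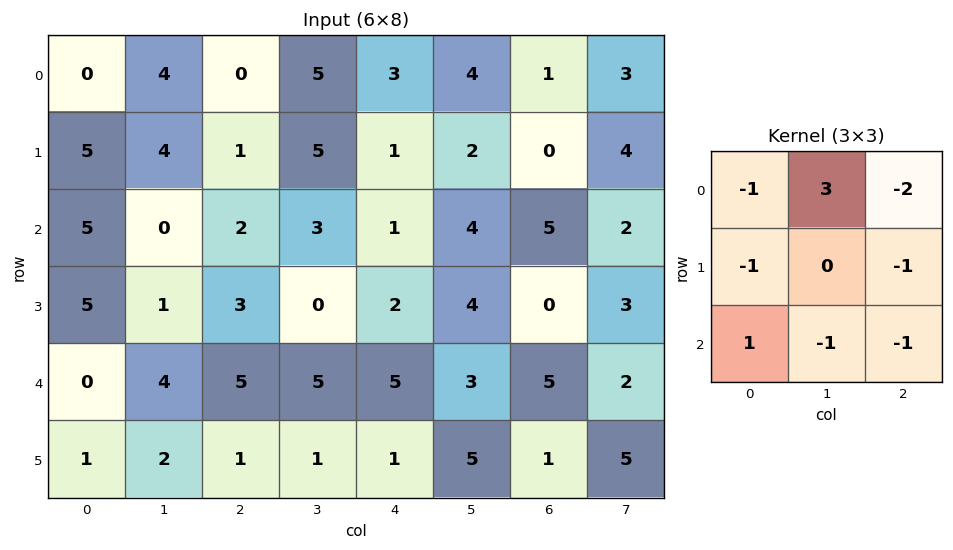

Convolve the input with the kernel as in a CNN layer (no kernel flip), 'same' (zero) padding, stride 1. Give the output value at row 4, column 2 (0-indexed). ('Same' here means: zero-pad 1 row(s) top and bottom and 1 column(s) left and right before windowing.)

-1

The receptive field on the zero-padded input at this output position is [1 3 0 / 4 5 5 / 2 1 1]. Elementwise product with the kernel and sum: 1·-1 + 3·3 + 0·-2 + 4·-1 + 5·-1 + 2·1 + 1·-1 + 1·-1.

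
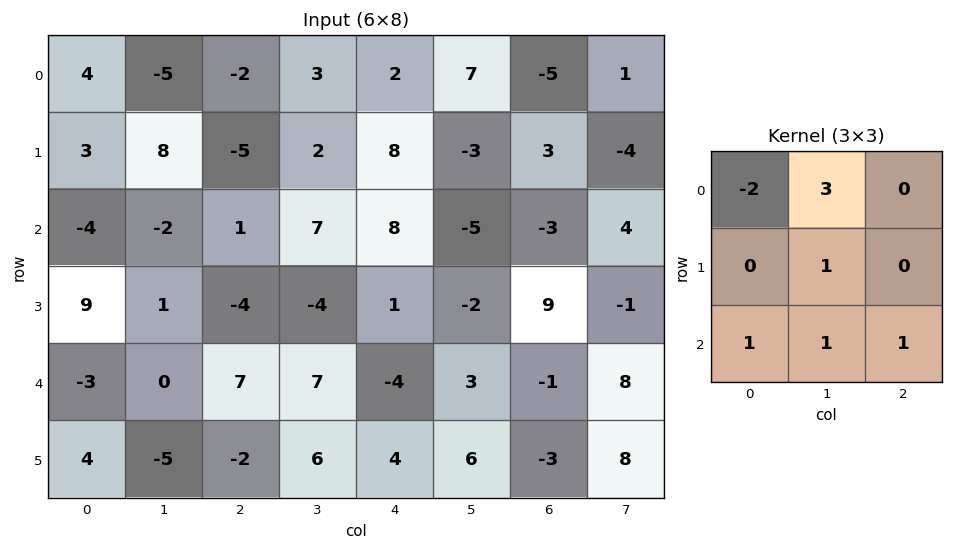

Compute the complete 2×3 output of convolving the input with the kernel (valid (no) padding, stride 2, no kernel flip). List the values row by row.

Output[0,0]: The receptive field on the input at this output position is [4 -5 -2 / 3 8 -5 / -4 -2 1]. Elementwise product with the kernel and sum: 4·-2 + -5·3 + 8·1 + -4·1 + -2·1 + 1·1.
Output[0,1]: The receptive field on the input at this output position is [-2 3 2 / -5 2 8 / 1 7 8]. Elementwise product with the kernel and sum: -2·-2 + 3·3 + 2·1 + 1·1 + 7·1 + 8·1.

-20 31 14
7 25 -35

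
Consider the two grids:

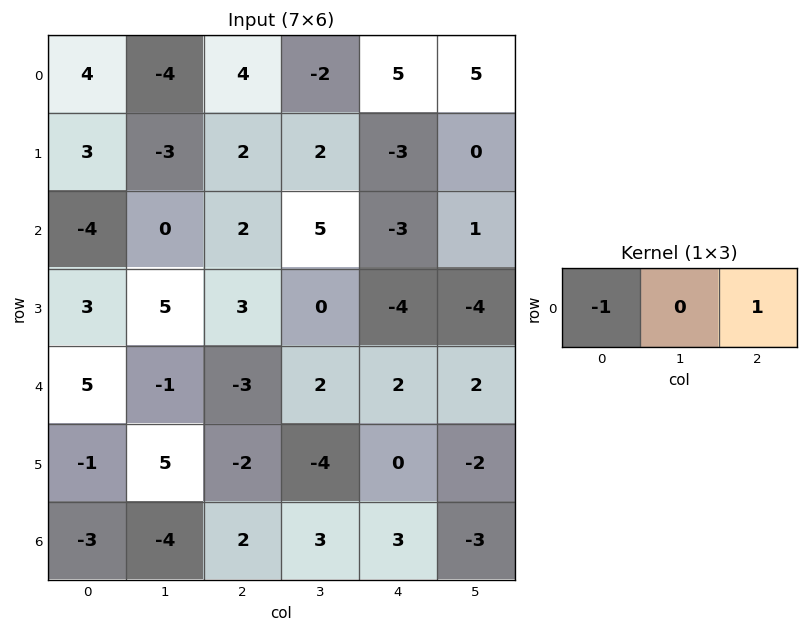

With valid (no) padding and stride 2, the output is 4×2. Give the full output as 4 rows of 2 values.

0 1
6 -5
-8 5
5 1

Output[0,0]: The receptive field on the input at this output position is [4 -4 4]. Elementwise product with the kernel and sum: 4·-1 + 4·1.
Output[0,1]: The receptive field on the input at this output position is [4 -2 5]. Elementwise product with the kernel and sum: 4·-1 + 5·1.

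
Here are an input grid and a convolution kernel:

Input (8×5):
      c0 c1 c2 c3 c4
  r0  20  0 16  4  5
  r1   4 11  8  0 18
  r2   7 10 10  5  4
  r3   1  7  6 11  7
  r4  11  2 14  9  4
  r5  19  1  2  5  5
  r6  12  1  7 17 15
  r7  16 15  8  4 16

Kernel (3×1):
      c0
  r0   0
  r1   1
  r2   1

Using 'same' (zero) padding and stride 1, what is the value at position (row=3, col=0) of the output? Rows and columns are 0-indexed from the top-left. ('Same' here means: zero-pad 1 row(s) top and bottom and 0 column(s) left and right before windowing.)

The receptive field on the zero-padded input at this output position is [7 / 1 / 11]. Elementwise product with the kernel and sum: 1·1 + 11·1.

12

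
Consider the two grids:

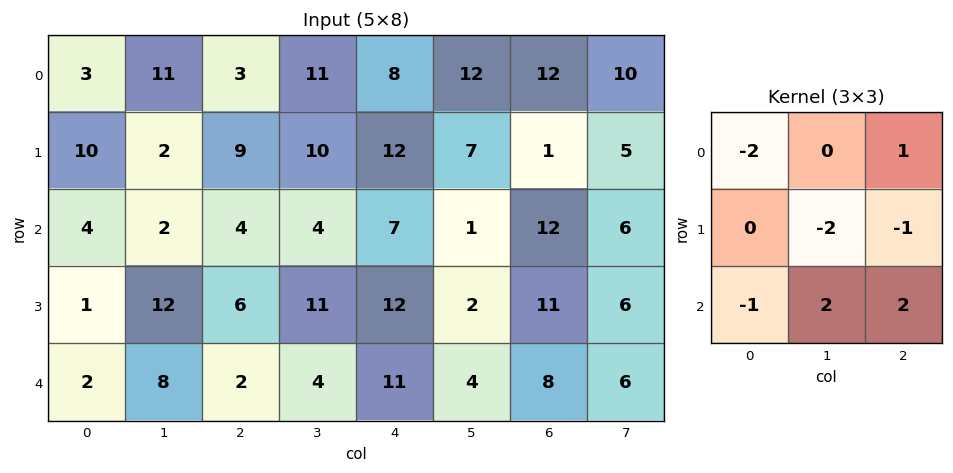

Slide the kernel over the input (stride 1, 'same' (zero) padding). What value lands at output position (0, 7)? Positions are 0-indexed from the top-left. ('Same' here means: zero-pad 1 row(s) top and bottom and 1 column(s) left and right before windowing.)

The receptive field on the zero-padded input at this output position is [0 0 0 / 12 10 0 / 1 5 0]. Elementwise product with the kernel and sum: 0·-2 + 0·1 + 10·-2 + 0·-1 + 1·-1 + 5·2 + 0·2.

-11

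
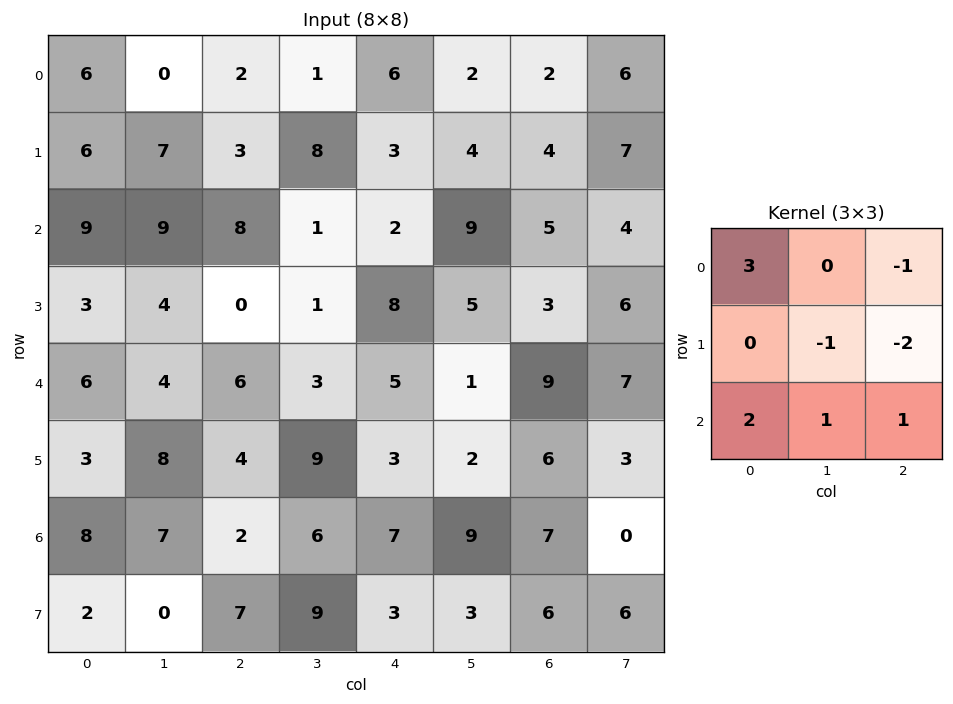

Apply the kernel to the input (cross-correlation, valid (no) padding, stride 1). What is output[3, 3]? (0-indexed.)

The receptive field on the input at this output position is [1 8 5 / 3 5 1 / 9 3 2]. Elementwise product with the kernel and sum: 1·3 + 5·-1 + 5·-1 + 1·-2 + 9·2 + 3·1 + 2·1.

14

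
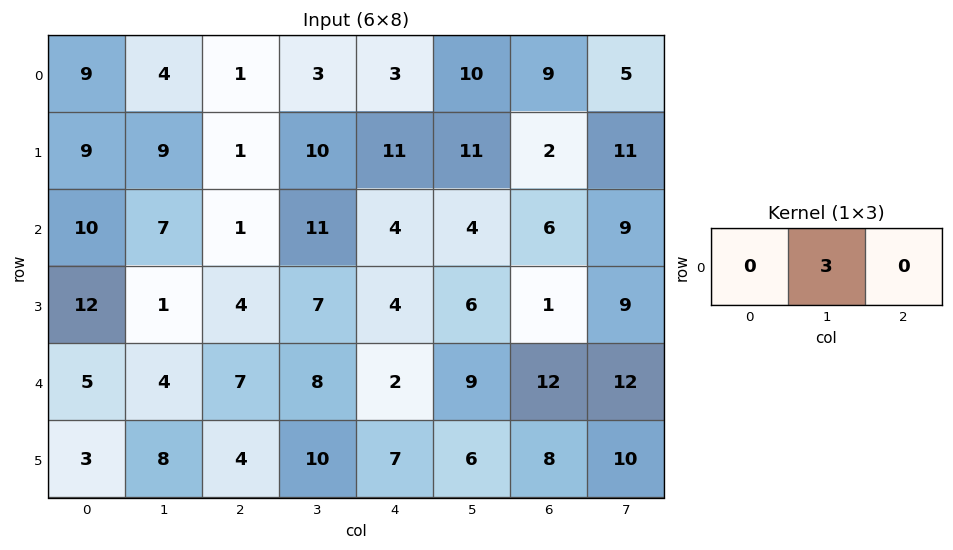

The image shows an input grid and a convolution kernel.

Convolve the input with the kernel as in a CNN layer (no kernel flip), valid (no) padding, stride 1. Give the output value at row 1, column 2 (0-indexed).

The receptive field on the input at this output position is [1 10 11]. Elementwise product with the kernel and sum: 10·3.

30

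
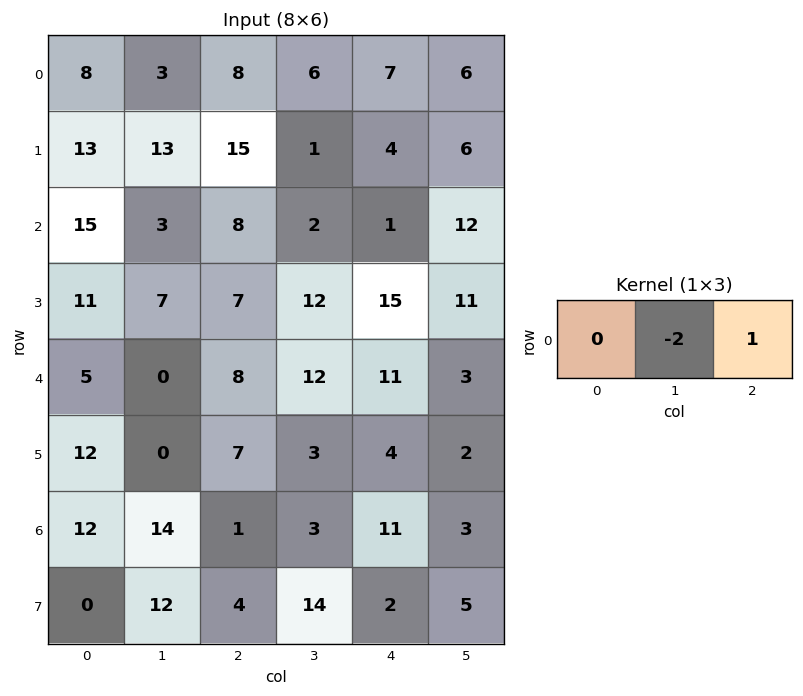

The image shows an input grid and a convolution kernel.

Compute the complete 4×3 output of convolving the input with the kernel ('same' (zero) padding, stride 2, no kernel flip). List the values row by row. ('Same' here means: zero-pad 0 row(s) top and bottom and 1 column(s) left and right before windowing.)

Output[0,0]: The receptive field on the zero-padded input at this output position is [0 8 3]. Elementwise product with the kernel and sum: 8·-2 + 3·1.
Output[0,1]: The receptive field on the zero-padded input at this output position is [3 8 6]. Elementwise product with the kernel and sum: 8·-2 + 6·1.

-13 -10 -8
-27 -14 10
-10 -4 -19
-10 1 -19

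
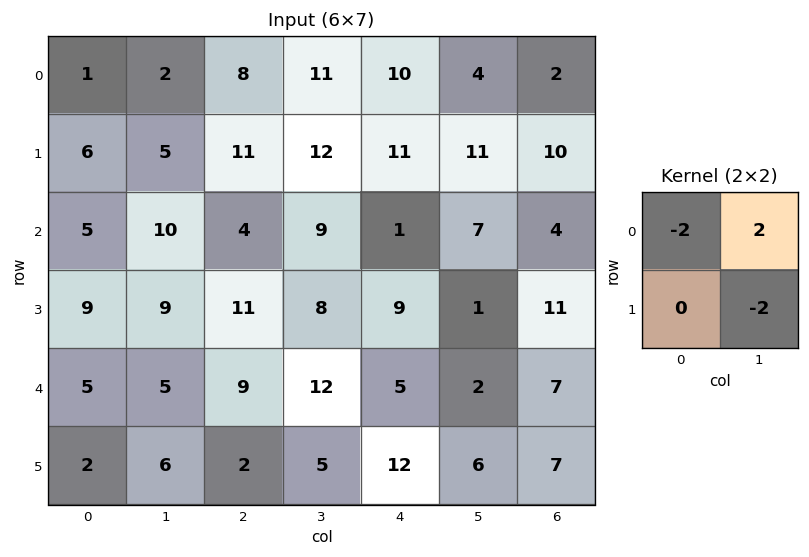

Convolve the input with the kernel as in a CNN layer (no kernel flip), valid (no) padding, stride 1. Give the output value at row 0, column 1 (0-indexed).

-10

The receptive field on the input at this output position is [2 8 / 5 11]. Elementwise product with the kernel and sum: 2·-2 + 8·2 + 11·-2.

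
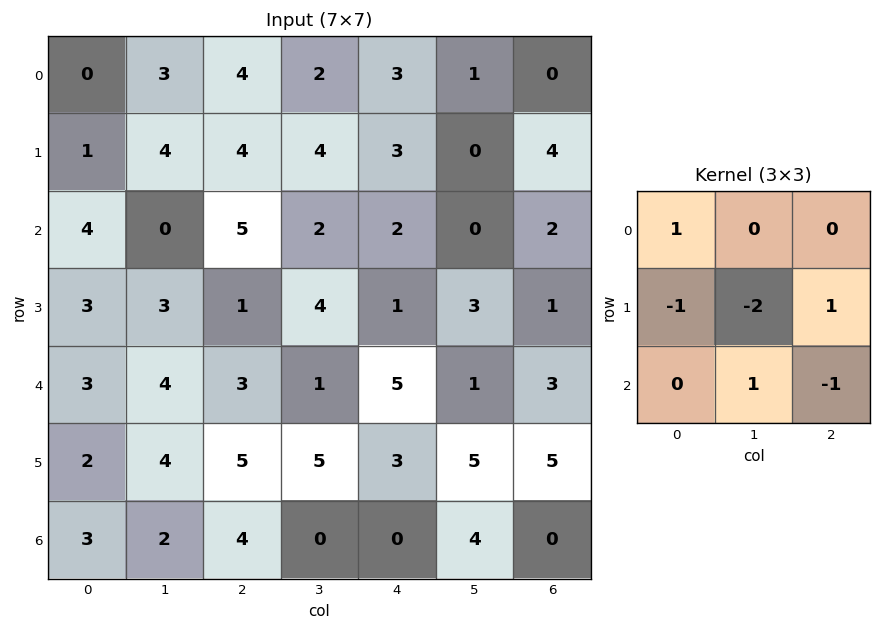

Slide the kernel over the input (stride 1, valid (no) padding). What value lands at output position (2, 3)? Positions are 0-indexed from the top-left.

3

The receptive field on the input at this output position is [2 2 0 / 4 1 3 / 1 5 1]. Elementwise product with the kernel and sum: 2·1 + 4·-1 + 1·-2 + 3·1 + 5·1 + 1·-1.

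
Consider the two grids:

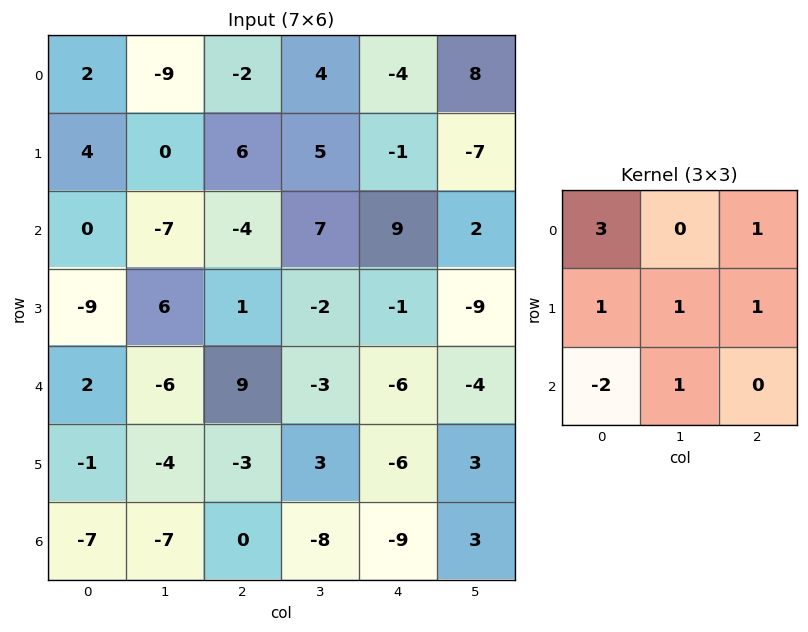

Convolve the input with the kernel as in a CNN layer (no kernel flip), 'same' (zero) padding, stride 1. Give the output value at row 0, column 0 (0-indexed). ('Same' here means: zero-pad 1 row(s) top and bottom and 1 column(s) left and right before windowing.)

The receptive field on the zero-padded input at this output position is [0 0 0 / 0 2 -9 / 0 4 0]. Elementwise product with the kernel and sum: 0·3 + 0·1 + 0·1 + 2·1 + -9·1 + 0·-2 + 4·1.

-3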